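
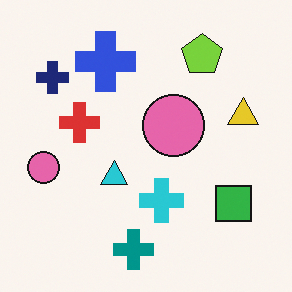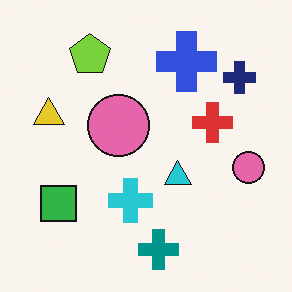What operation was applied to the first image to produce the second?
The second image is the first flipped horizontally (left ↔ right).

The yellow triangle is in the right of the first image and the left of the second — shapes on opposite sides of the vertical midline have swapped in a mirror flip.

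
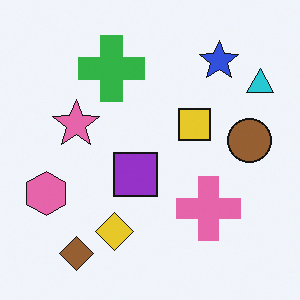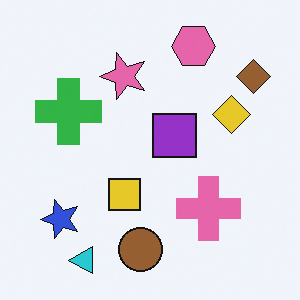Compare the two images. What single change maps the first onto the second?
It was transposed (reflected across the top-left ↔ bottom-right diagonal).

Shapes have swapped their row and column positions — what was in the top-right is now in the bottom-left — a diagonal reflection.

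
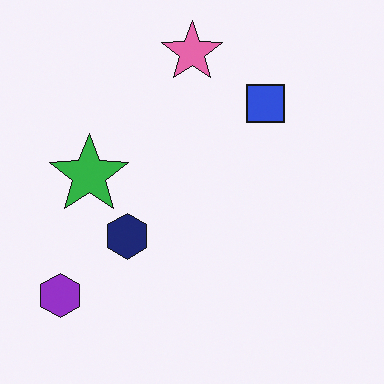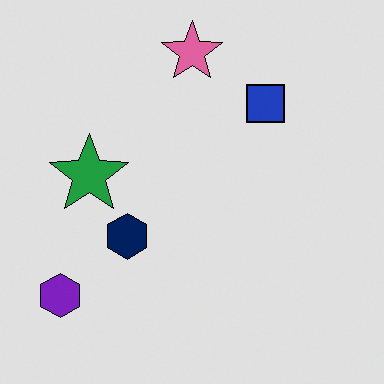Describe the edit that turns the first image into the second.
This is the original image moderately posterized.

Each flat color has snapped to a coarser quantized level — most visibly, the near-white background has dropped to a flat grey.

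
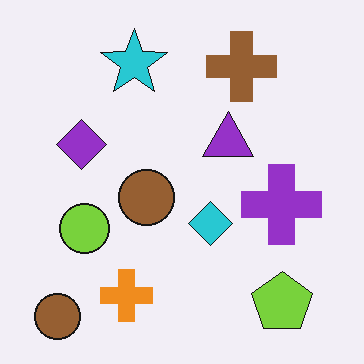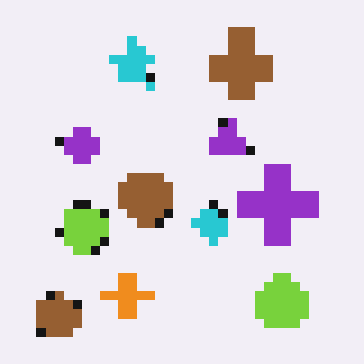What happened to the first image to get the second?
The image was coarsely pixelated.

Shapes are reduced to large square blocks; fine edges and outlines are lost — a downscale-then-upscale (mosaic) effect.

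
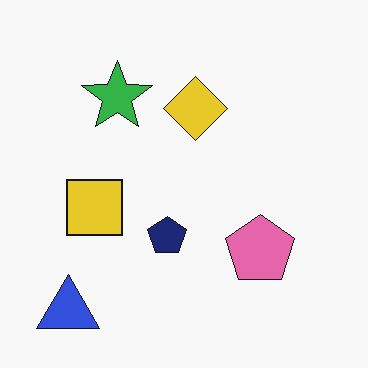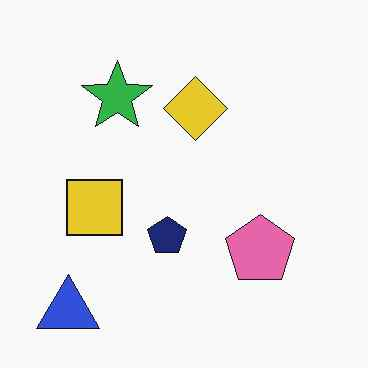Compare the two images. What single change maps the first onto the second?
It was given moderate JPEG compression.

Blocky 8×8 compression artifacts appear around shape edges and the flat background shows ringing — characteristic JPEG degradation.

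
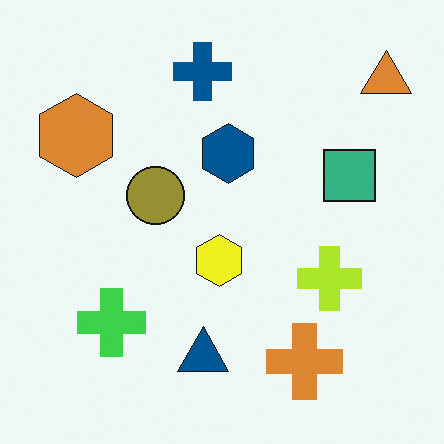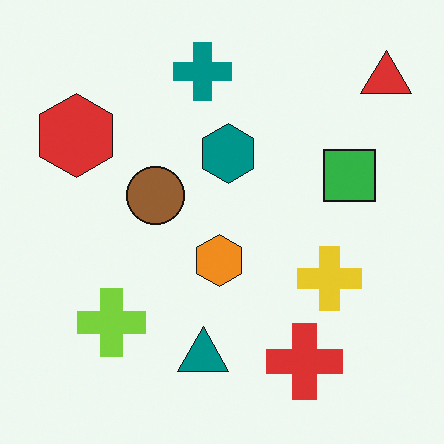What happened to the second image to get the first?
Hue-shifted by a small amount.

Every shape's color has rotated by the same amount around the hue wheel — a uniform hue shift.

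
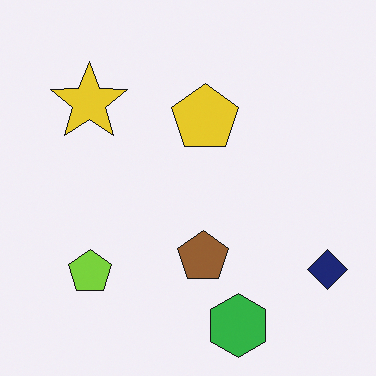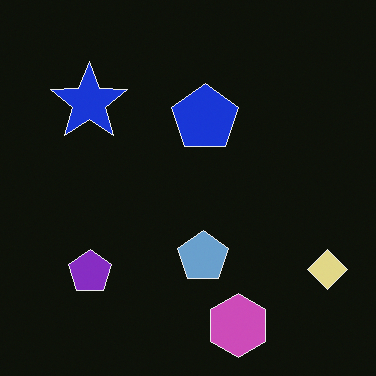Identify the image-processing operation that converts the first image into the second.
The transformation is: color-inverted (negative).

The light background has become dark and every shape's color is its complement — a photographic negative.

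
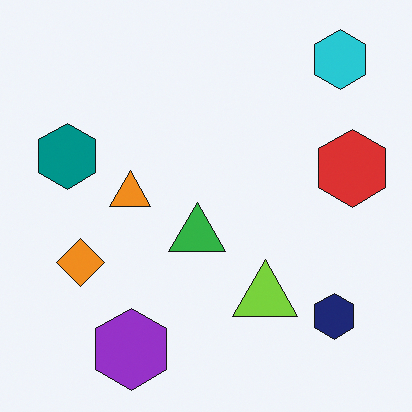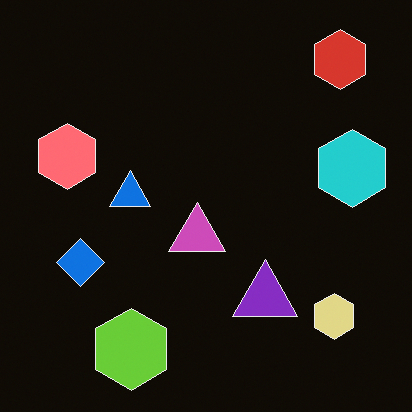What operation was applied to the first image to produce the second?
The transformation is: color-inverted (negative).

The light background has become dark and every shape's color is its complement — a photographic negative.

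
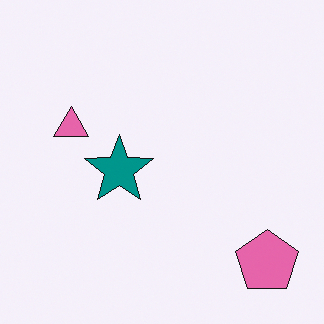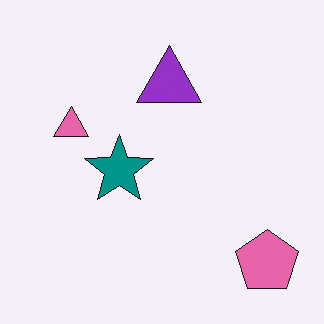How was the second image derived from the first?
The transformation is: overlaid with an additional purple triangle.

A purple triangle appears in the second image that is absent from the first.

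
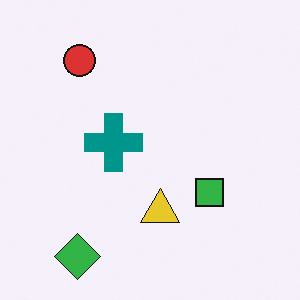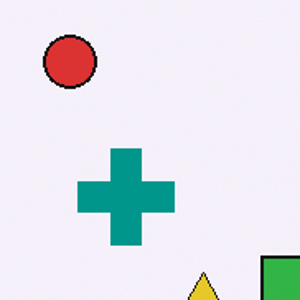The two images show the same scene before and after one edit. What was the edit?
It was cropped to a noticeably smaller region and rescaled.

The visible shapes are larger and the field of view is narrower; shapes near the original edges may be partly or wholly outside the frame — a crop-and-rescale.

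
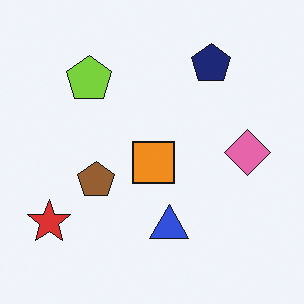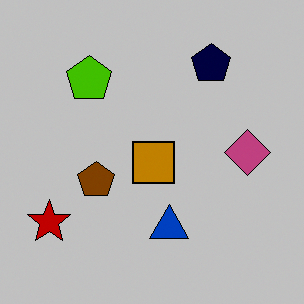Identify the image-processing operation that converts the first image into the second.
This is the original image heavily posterized to just a handful of flat colors.

Each flat color has snapped to a coarser quantized level — most visibly, the near-white background has dropped to a flat grey.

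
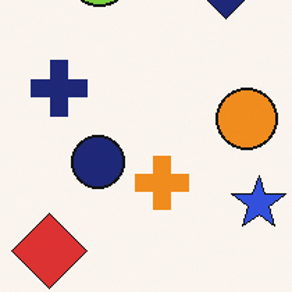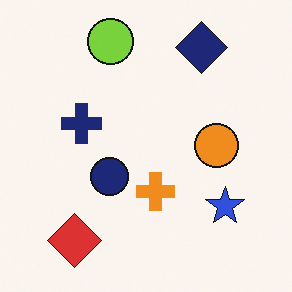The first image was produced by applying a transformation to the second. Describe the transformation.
The first image is the second cropped slightly and scaled back up.

The visible shapes are larger and the field of view is narrower; shapes near the original edges may be partly or wholly outside the frame — a crop-and-rescale.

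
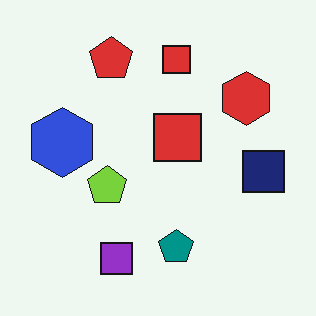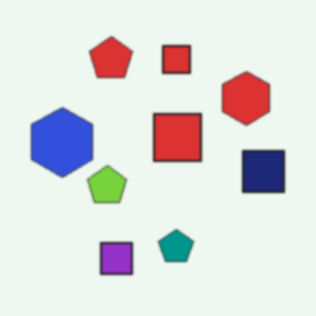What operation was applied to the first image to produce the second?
The second image is the first lightly blurred.

Shape edges and outlines are uniformly softened across the whole image.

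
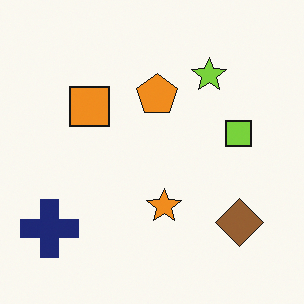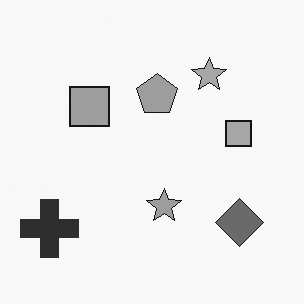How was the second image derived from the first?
This is the original image converted to grayscale.

All color is removed — every shape is now a shade of grey.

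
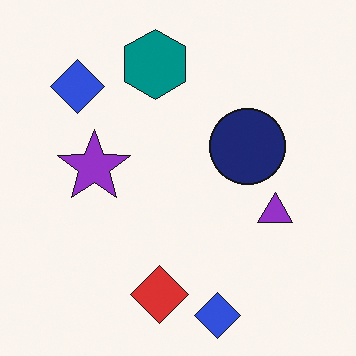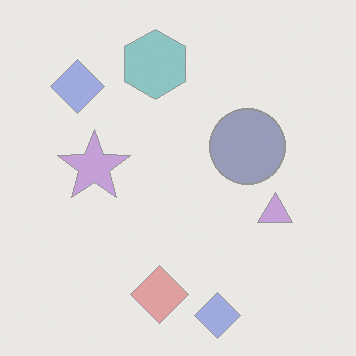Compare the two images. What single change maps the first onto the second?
The image was washed out (contrast reduced).

Tones are pushed toward mid-grey across the whole image — a global contrast change.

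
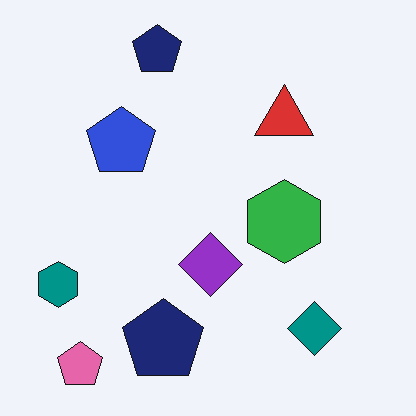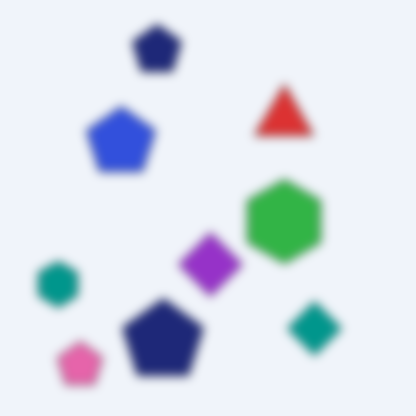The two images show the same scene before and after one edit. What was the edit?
The transformation is: heavily blurred.

Shape edges and outlines are uniformly softened across the whole image.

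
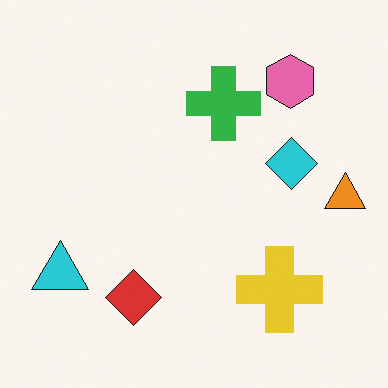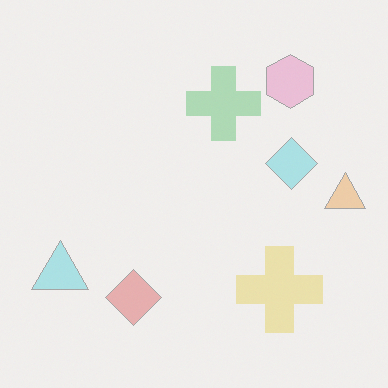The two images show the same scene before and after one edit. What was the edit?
The second image is the first given much lower contrast.

Tones are pushed toward mid-grey across the whole image — a global contrast change.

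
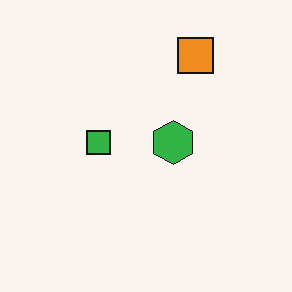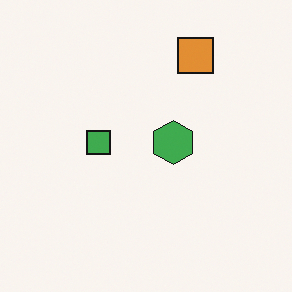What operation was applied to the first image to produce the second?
Slightly desaturated.

All colors are more muted and greyish — a global saturation change.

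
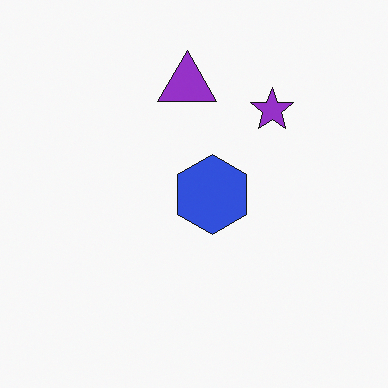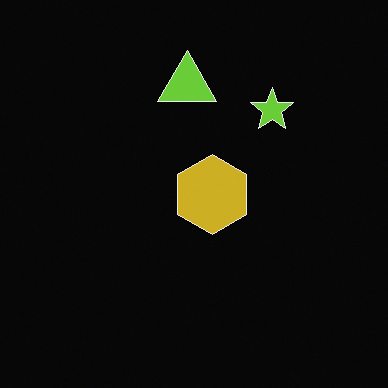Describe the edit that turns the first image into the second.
Color-inverted (negative).

The light background has become dark and every shape's color is its complement — a photographic negative.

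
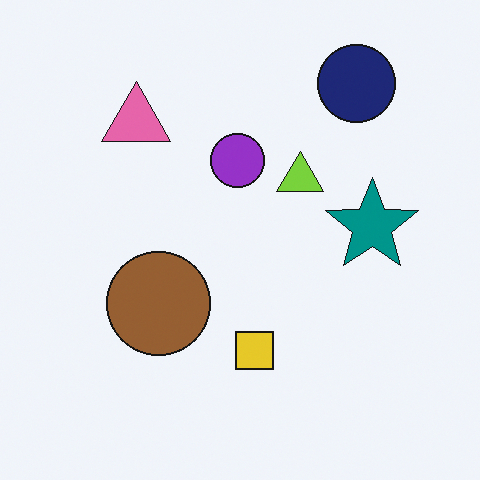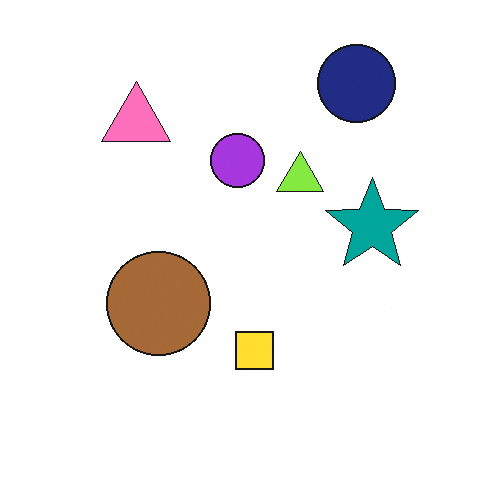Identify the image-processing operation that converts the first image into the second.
The second image is the first slightly brightened.

Every pixel — background and shapes alike — is uniformly brightened.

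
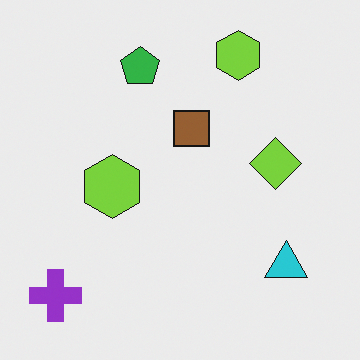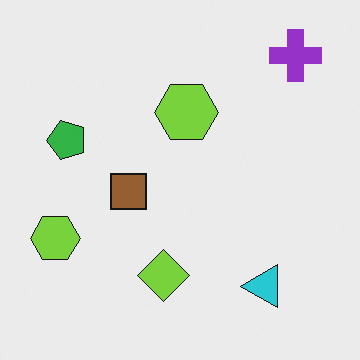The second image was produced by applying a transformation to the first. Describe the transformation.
The image was transposed (reflected across the top-left ↔ bottom-right diagonal).

Shapes have swapped their row and column positions — what was in the top-right is now in the bottom-left — a diagonal reflection.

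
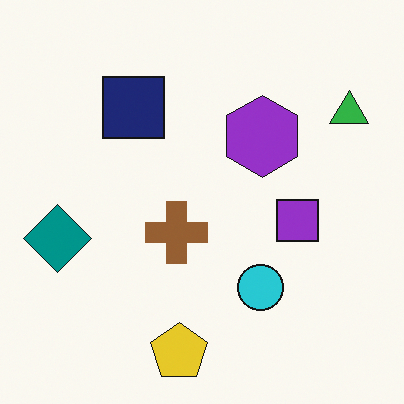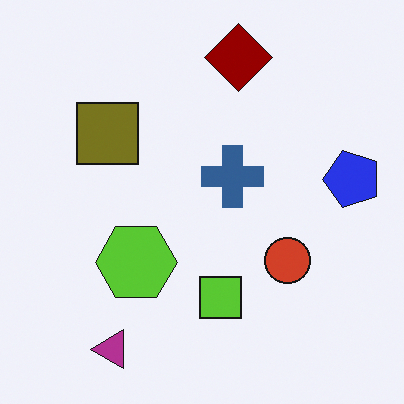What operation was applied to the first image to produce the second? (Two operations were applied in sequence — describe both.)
This is the original image transposed (reflected across the top-left ↔ bottom-right diagonal), then hue-shifted by a large amount.

Shapes have swapped their row and column positions — what was in the top-right is now in the bottom-left — a diagonal reflection. Every shape's color has rotated by the same amount around the hue wheel — a uniform hue shift.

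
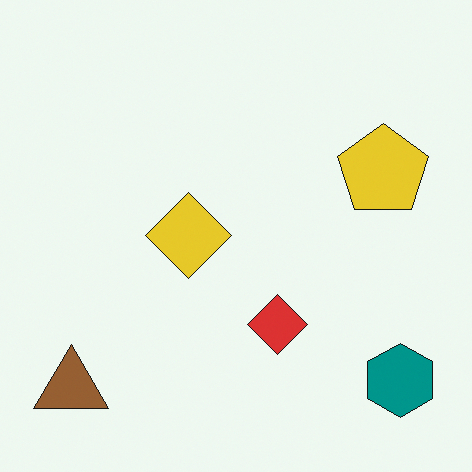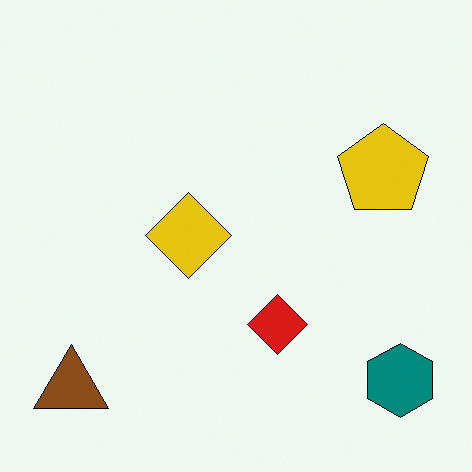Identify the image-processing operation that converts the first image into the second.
The second image is the first given slightly increased contrast.

Tones are pushed away from mid-grey across the whole image — a global contrast change.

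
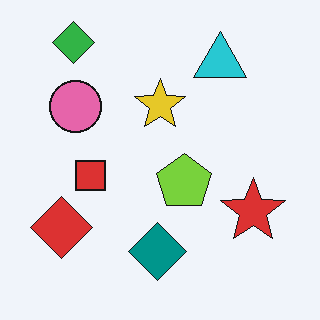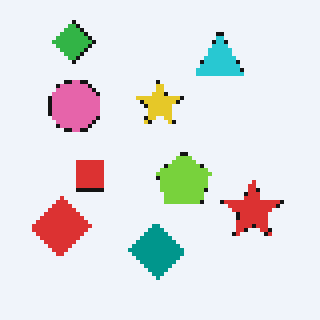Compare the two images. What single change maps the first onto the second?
The second image is the first lightly pixelated (a mild mosaic effect).

Shapes are reduced to large square blocks; fine edges and outlines are lost — a downscale-then-upscale (mosaic) effect.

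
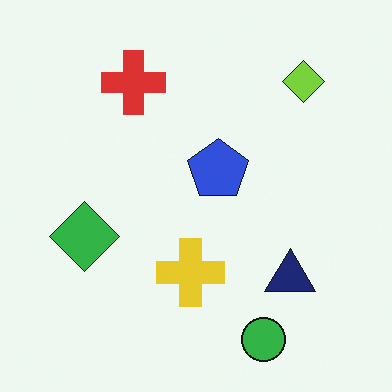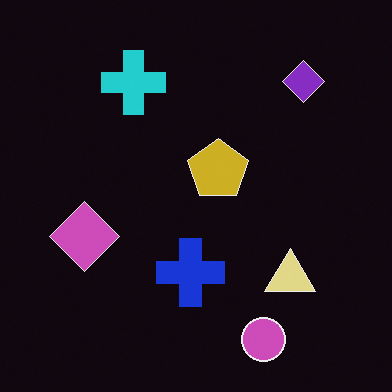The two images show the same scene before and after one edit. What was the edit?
It was color-inverted (negative).

The light background has become dark and every shape's color is its complement — a photographic negative.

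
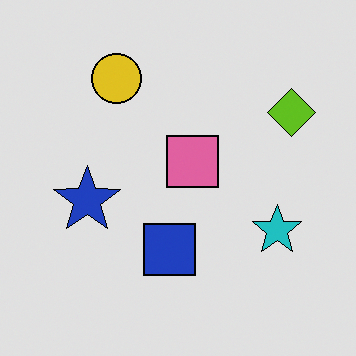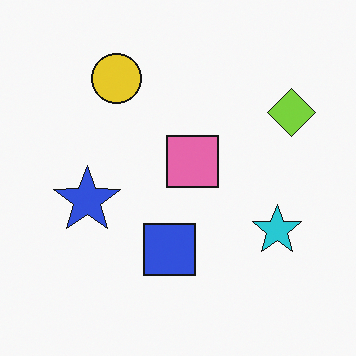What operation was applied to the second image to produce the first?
Moderately posterized.

Each flat color has snapped to a coarser quantized level — most visibly, the near-white background has dropped to a flat grey.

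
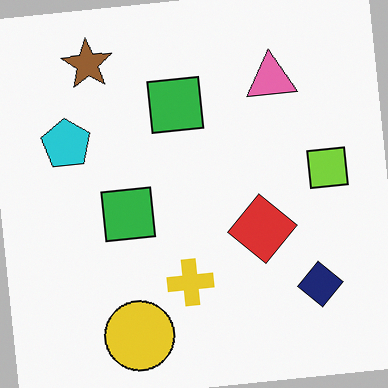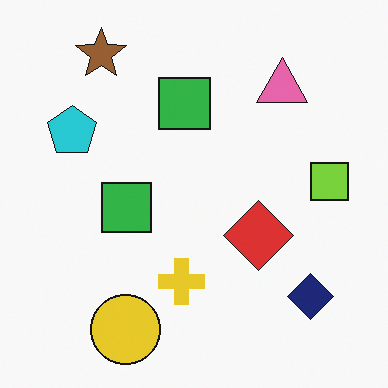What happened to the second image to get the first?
Rotated counter-clockwise by a slight angle.

Every shape is tilted by the same angle and the image corners show triangular fill wedges — a whole-image rotation by a non-right angle.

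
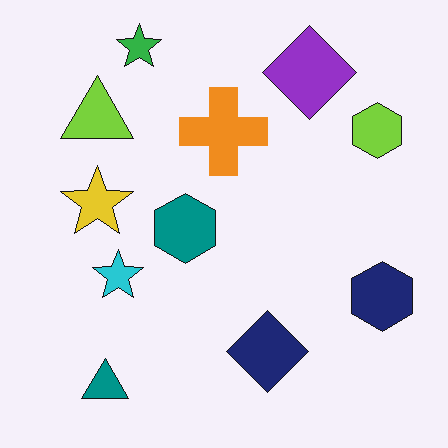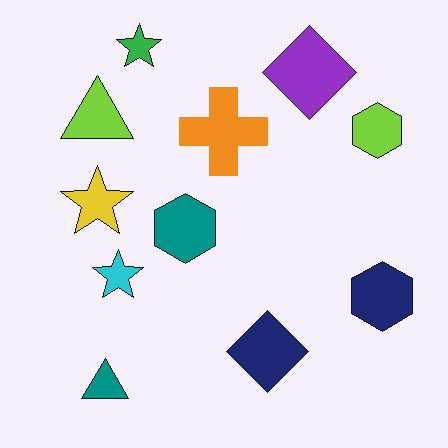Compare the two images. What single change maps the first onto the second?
This is the original image given moderate JPEG compression.

Blocky 8×8 compression artifacts appear around shape edges and the flat background shows ringing — characteristic JPEG degradation.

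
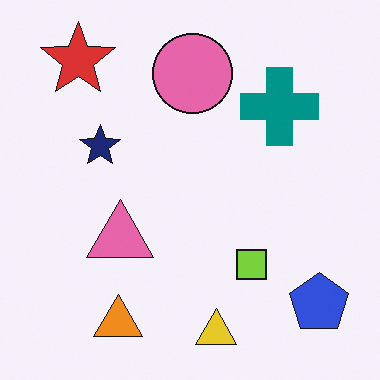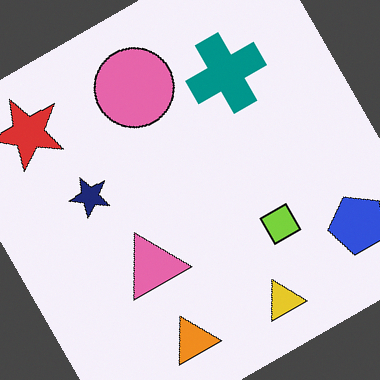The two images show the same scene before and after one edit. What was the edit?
This is the original image rotated counter-clockwise by a clearly visible amount.

Every shape is tilted by the same angle and the image corners show triangular fill wedges — a whole-image rotation by a non-right angle.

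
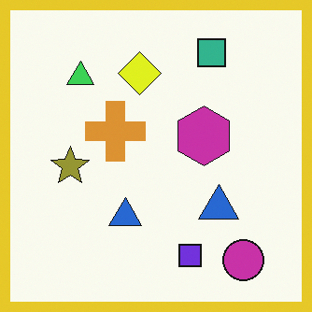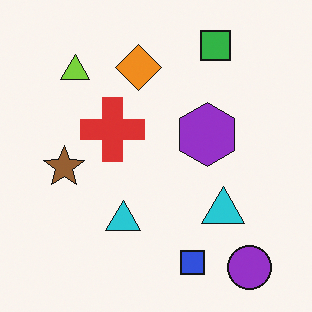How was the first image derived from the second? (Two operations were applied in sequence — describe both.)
The first image is the second hue-shifted by a small amount, then framed with a yellow border.

Every shape's color has rotated by the same amount around the hue wheel — a uniform hue shift. A solid yellow frame runs around the edge of the first image, with the content slightly shrunk inside it.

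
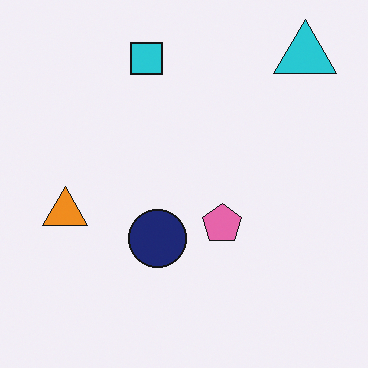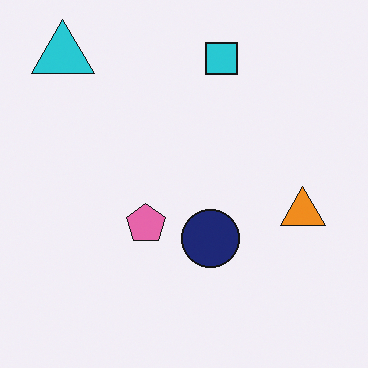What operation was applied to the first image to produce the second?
The transformation is: flipped horizontally (left ↔ right).

The cyan triangle is in the top-right of the first image and the top-left of the second — shapes on opposite sides of the vertical midline have swapped in a mirror flip.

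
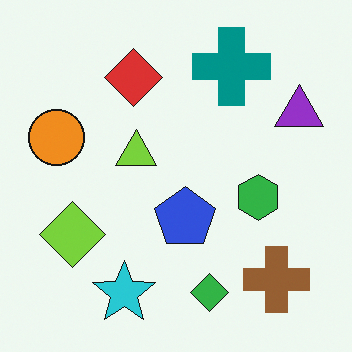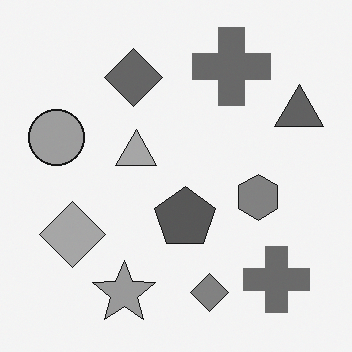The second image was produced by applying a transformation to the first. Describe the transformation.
It was converted to grayscale.

All color is removed — every shape is now a shade of grey.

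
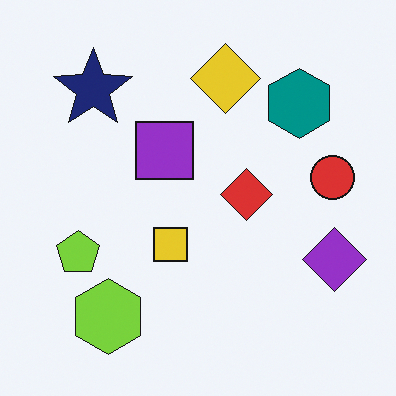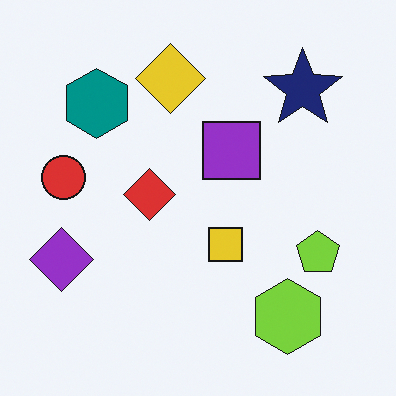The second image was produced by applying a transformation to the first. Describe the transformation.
This is the original image flipped horizontally (left ↔ right).

The purple diamond is in the right of the first image and the left of the second — shapes on opposite sides of the vertical midline have swapped in a mirror flip.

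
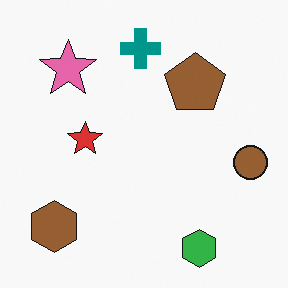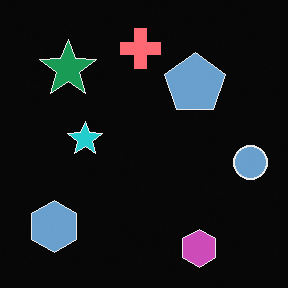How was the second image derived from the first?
It was color-inverted (negative).

The light background has become dark and every shape's color is its complement — a photographic negative.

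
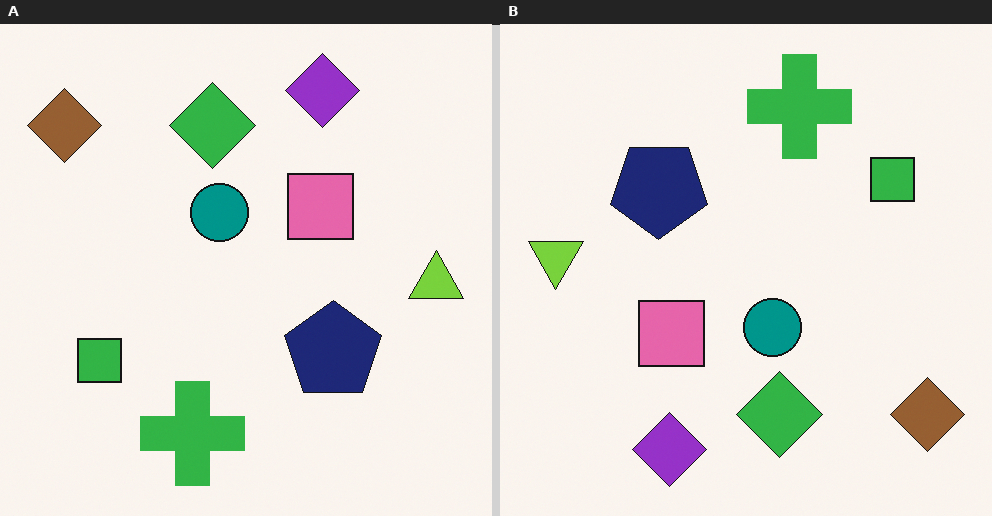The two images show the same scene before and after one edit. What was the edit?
Rotated 180°.

The brown diamond sits in the top-left of the left (A) image and the bottom-right of the right (B) — consistent with a whole-image 180° rotation.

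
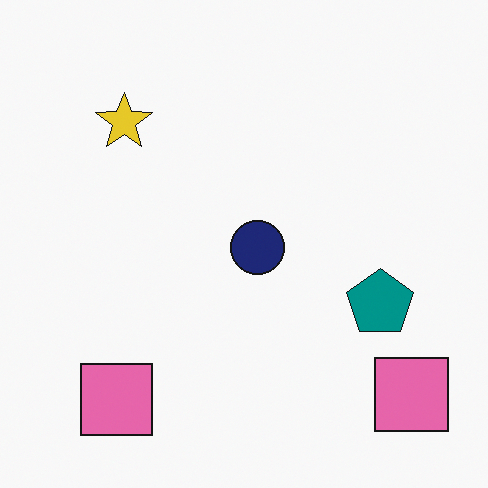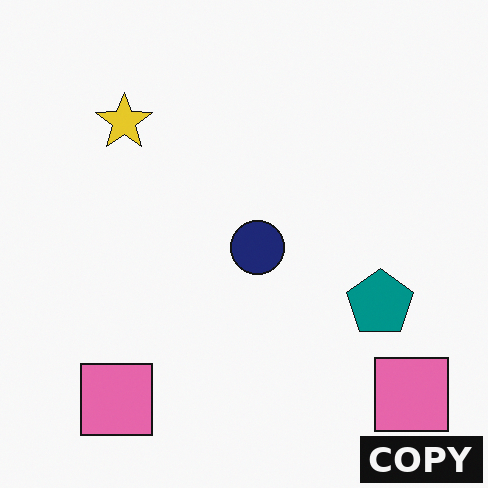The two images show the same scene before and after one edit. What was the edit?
The second image is the first watermarked with the text "COPY" in the lower-right corner.

A dark label reading "COPY" appears in the lower-right corner.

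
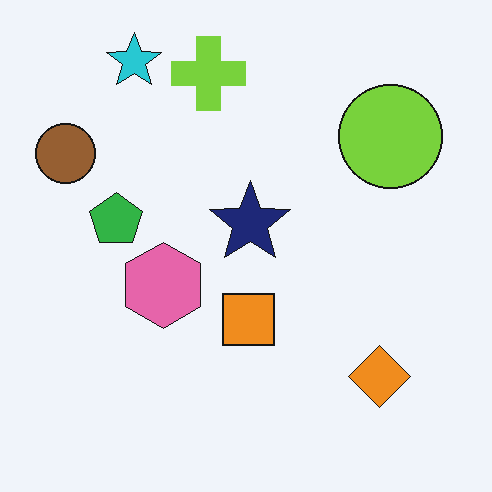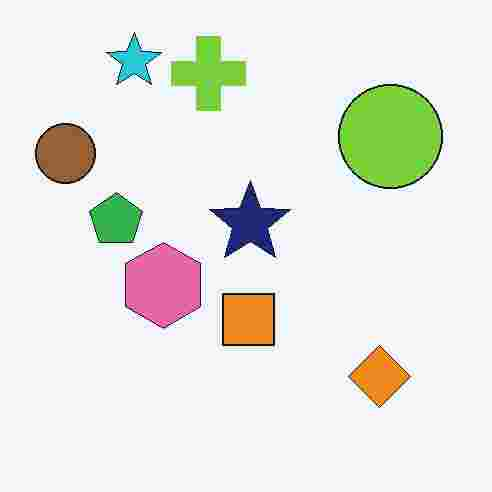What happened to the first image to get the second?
Heavily JPEG-compressed with obvious blocking artifacts.

Blocky 8×8 compression artifacts appear around shape edges and the flat background shows ringing — characteristic JPEG degradation.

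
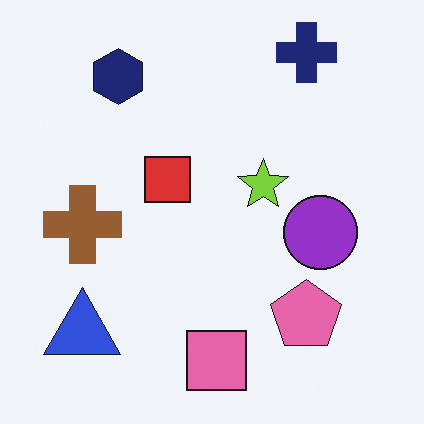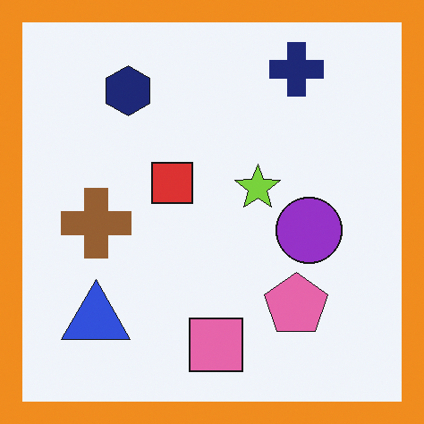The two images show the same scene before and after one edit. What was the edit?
The transformation is: framed with a orange border.

A solid orange frame runs around the edge of the second image, with the content slightly shrunk inside it.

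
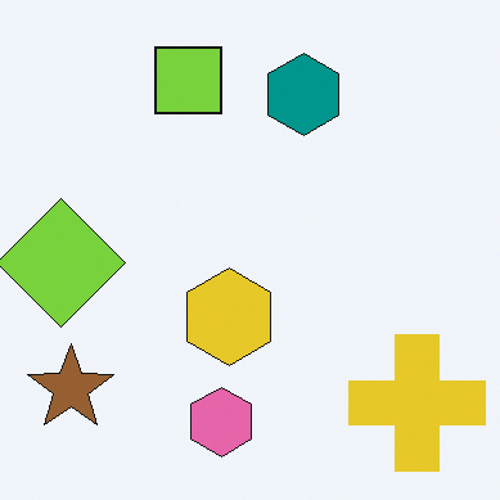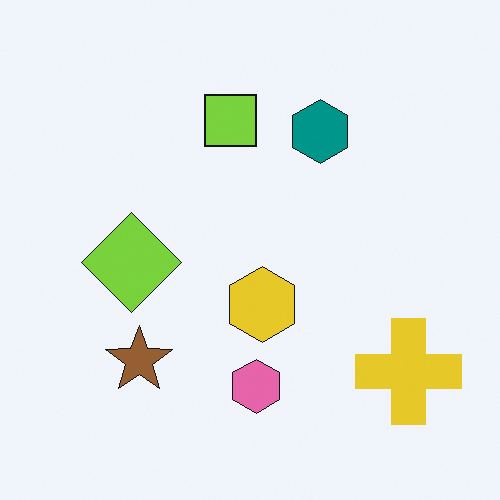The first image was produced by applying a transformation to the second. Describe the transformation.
Cropped slightly and scaled back up.

The visible shapes are larger and the field of view is narrower; shapes near the original edges may be partly or wholly outside the frame — a crop-and-rescale.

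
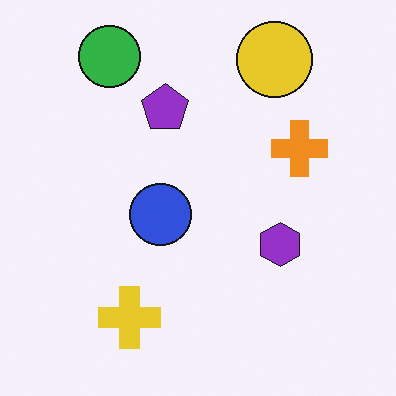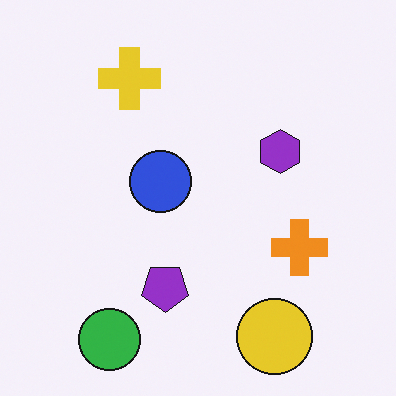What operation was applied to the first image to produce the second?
Flipped vertically (top ↔ bottom).

The green circle is in the top-left of the first image and the bottom-left of the second — shapes on opposite sides of the horizontal midline have swapped in a mirror flip.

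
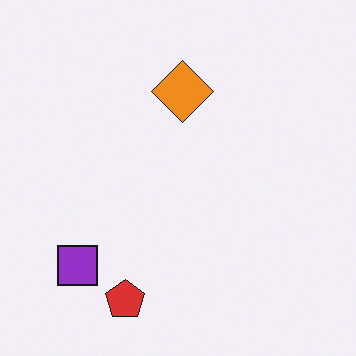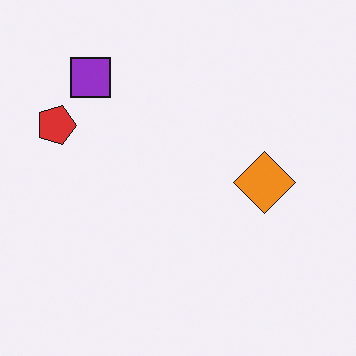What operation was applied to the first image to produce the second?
This is the original image rotated 90° clockwise.

The purple square sits in the bottom-left of the first image and the top-left of the second — consistent with a whole-image 90° clockwise rotation.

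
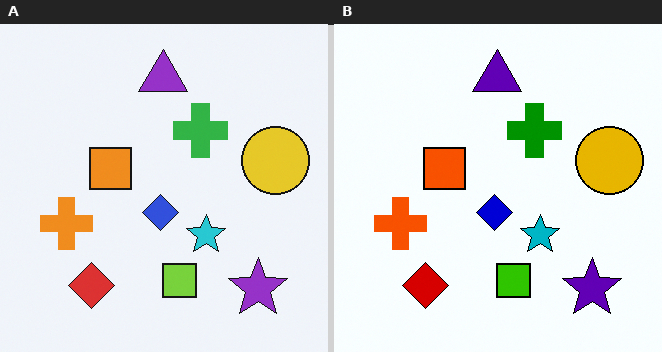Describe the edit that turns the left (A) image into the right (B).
It was boosted in contrast.

Tones are pushed away from mid-grey across the whole image — a global contrast change.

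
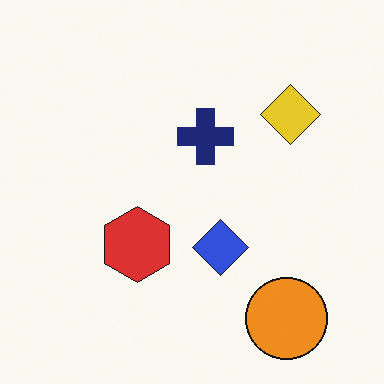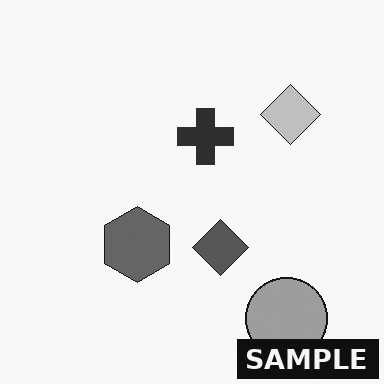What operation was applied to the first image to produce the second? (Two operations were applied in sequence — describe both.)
This is the original image converted to grayscale, then watermarked with the text "SAMPLE" in the lower-right corner.

All color is removed — every shape is now a shade of grey. A dark label reading "SAMPLE" appears in the lower-right corner.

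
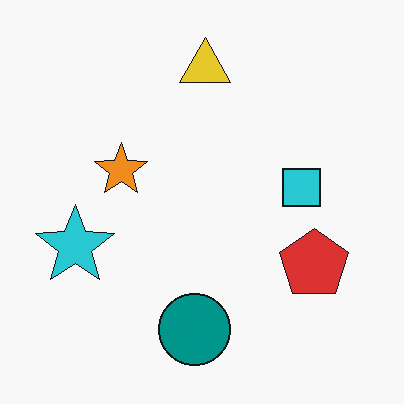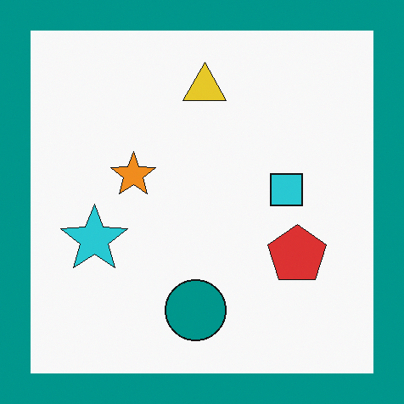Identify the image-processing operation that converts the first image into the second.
The transformation is: framed with a teal border.

A solid teal frame runs around the edge of the second image, with the content slightly shrunk inside it.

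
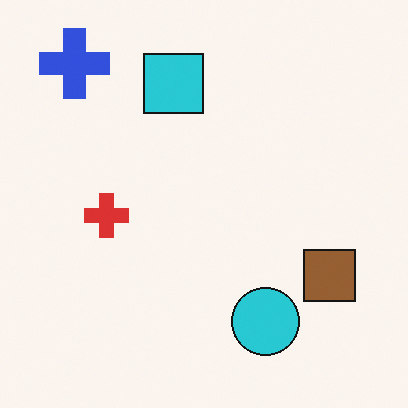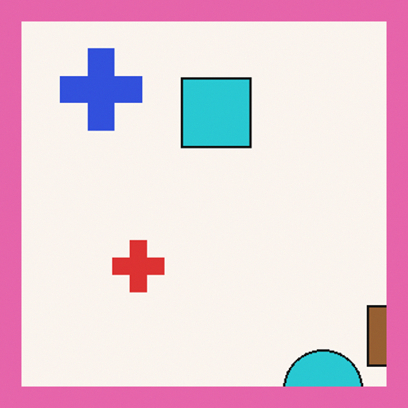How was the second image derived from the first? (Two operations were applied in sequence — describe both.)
The transformation is: cropped slightly and scaled back up, then framed with a pink border.

The visible shapes are larger and the field of view is narrower; shapes near the original edges may be partly or wholly outside the frame — a crop-and-rescale. A solid pink frame runs around the edge of the second image, with the content slightly shrunk inside it.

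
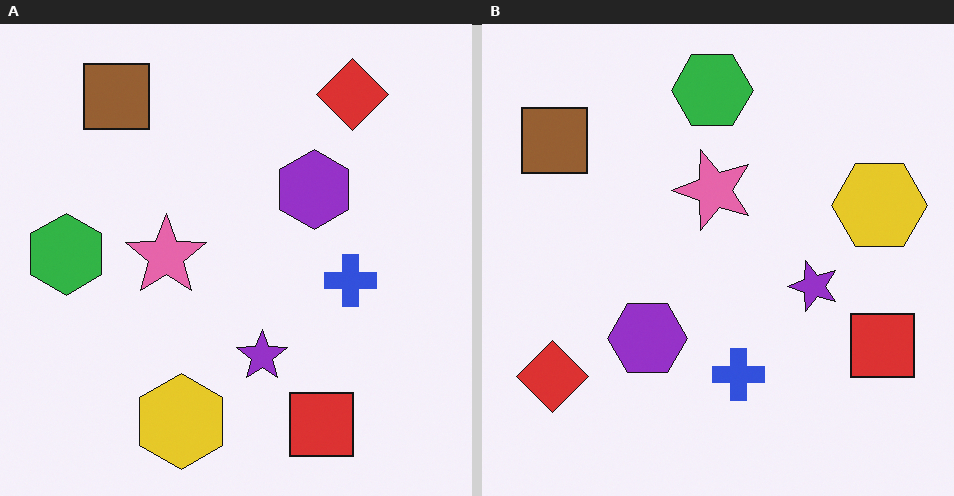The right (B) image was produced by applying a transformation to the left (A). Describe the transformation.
It was transposed (reflected across the top-left ↔ bottom-right diagonal).

Shapes have swapped their row and column positions — what was in the top-right is now in the bottom-left — a diagonal reflection.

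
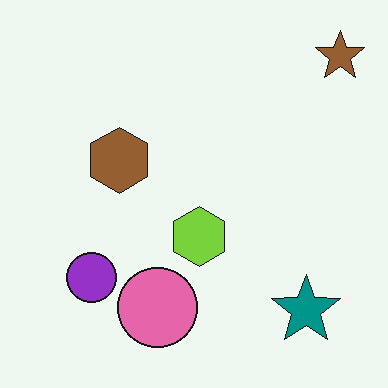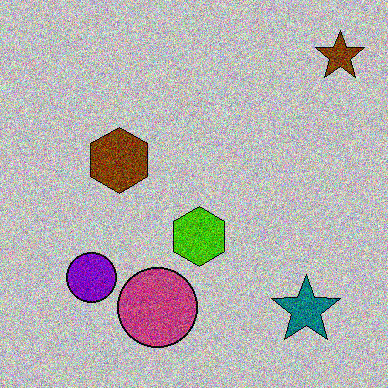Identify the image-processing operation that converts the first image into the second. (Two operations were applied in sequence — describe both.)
It was aggressively posterized, then degraded with heavy additive noise.

Each flat color has snapped to a coarser quantized level — most visibly, the near-white background has dropped to a flat grey. Random speckle covers the whole image, including the flat background.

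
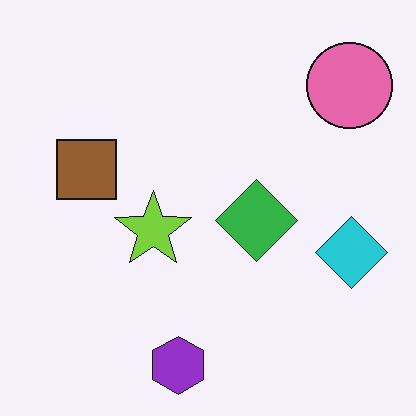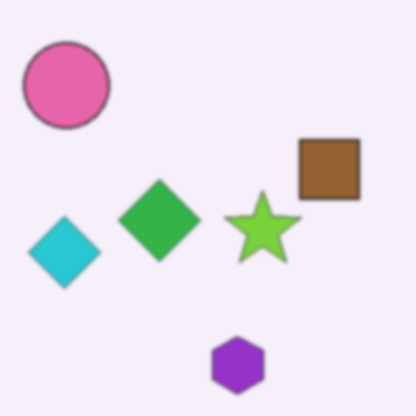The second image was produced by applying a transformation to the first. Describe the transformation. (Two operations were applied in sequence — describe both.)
Given a subtle gaussian blur, then flipped horizontally (left ↔ right).

Shape edges and outlines are uniformly softened across the whole image. The cyan diamond is in the right of the first image and the left of the second — shapes on opposite sides of the vertical midline have swapped in a mirror flip.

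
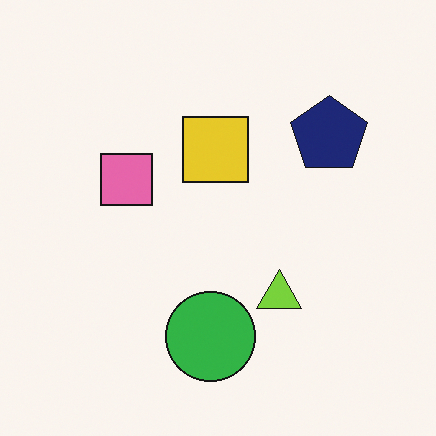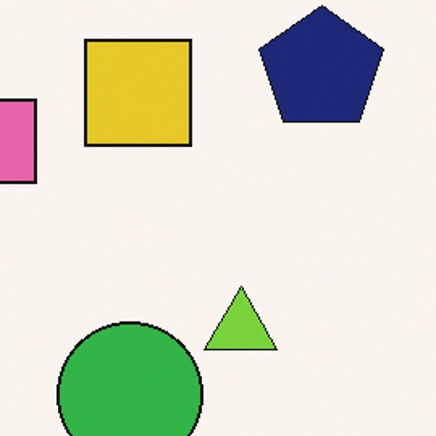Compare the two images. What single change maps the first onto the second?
The transformation is: cropped to a modestly smaller region and rescaled.

The visible shapes are larger and the field of view is narrower; shapes near the original edges may be partly or wholly outside the frame — a crop-and-rescale.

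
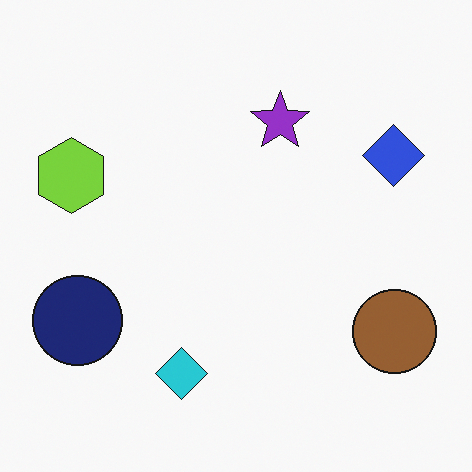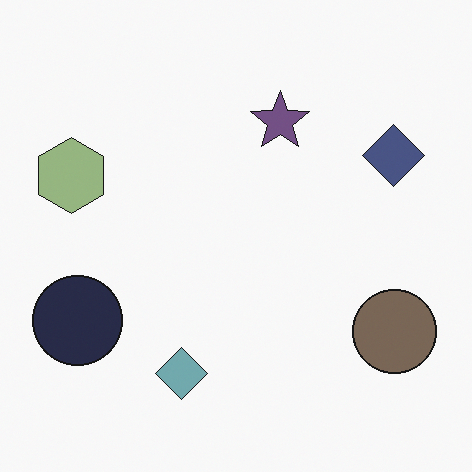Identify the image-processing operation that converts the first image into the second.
Made much more muted (saturation change).

All colors are more muted and greyish — a global saturation change.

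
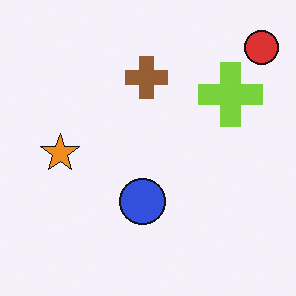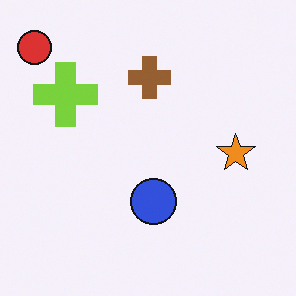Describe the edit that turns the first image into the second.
The image was flipped horizontally (left ↔ right).

The red circle is in the top-right of the first image and the top-left of the second — shapes on opposite sides of the vertical midline have swapped in a mirror flip.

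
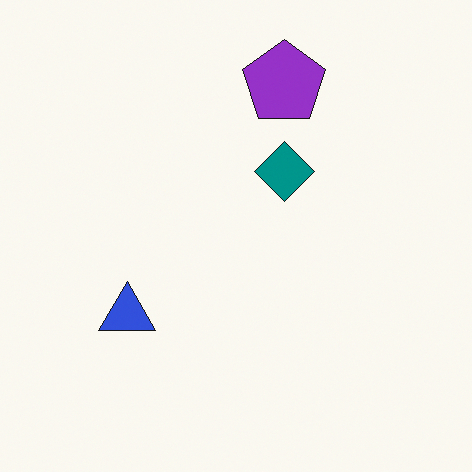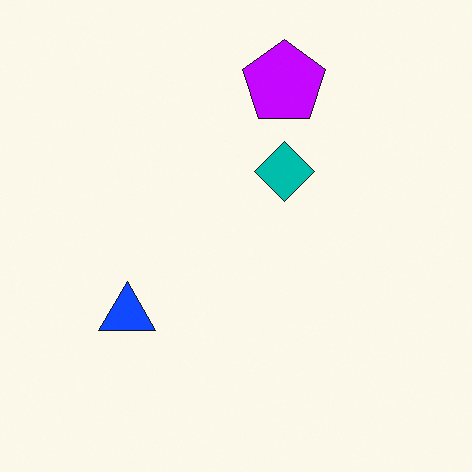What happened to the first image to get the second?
It was made much more vivid (saturation change).

All colors are more vivid — a global saturation change.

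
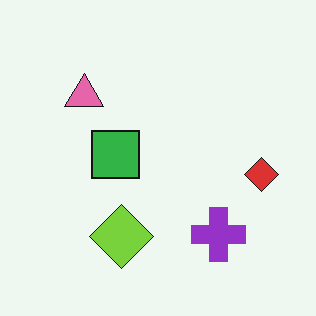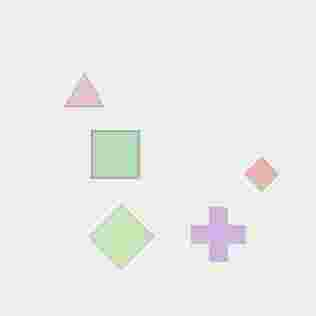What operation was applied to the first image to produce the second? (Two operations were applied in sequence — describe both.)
The transformation is: given much lower contrast, then heavily JPEG-compressed with obvious blocking artifacts.

Tones are pushed toward mid-grey across the whole image — a global contrast change. Blocky 8×8 compression artifacts appear around shape edges and the flat background shows ringing — characteristic JPEG degradation.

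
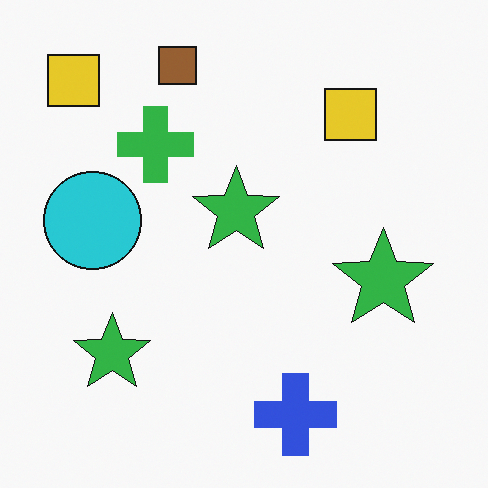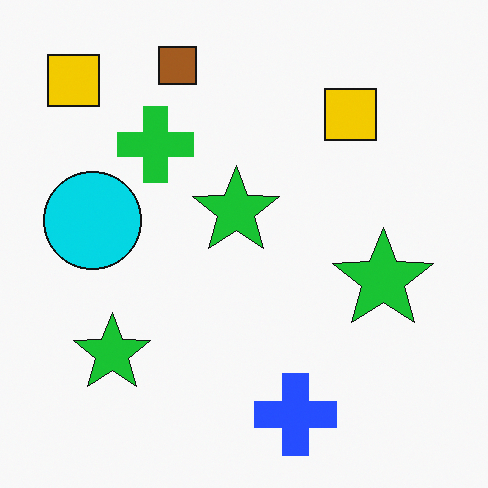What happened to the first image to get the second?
Slightly oversaturated.

All colors are more vivid — a global saturation change.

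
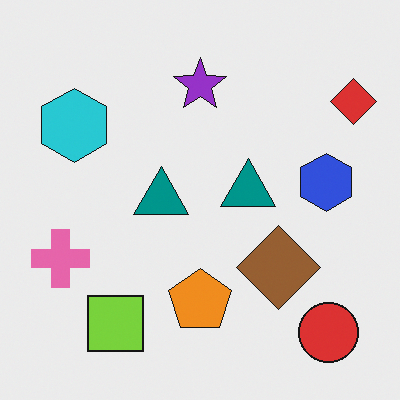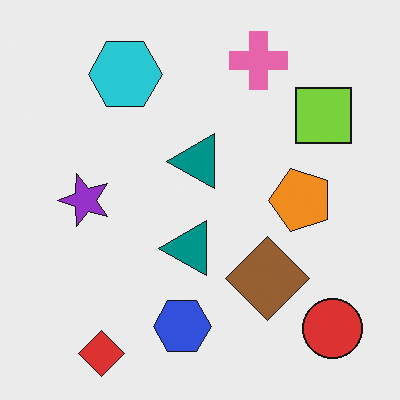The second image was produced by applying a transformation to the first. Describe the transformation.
The transformation is: transposed (reflected across the top-left ↔ bottom-right diagonal).

Shapes have swapped their row and column positions — what was in the top-right is now in the bottom-left — a diagonal reflection.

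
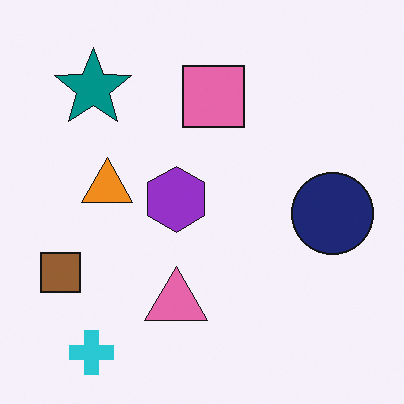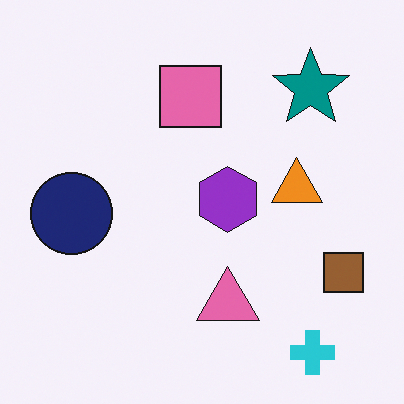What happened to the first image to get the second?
Flipped horizontally (left ↔ right).

The brown square is in the bottom-left of the first image and the bottom-right of the second — shapes on opposite sides of the vertical midline have swapped in a mirror flip.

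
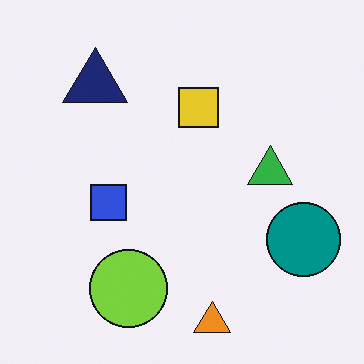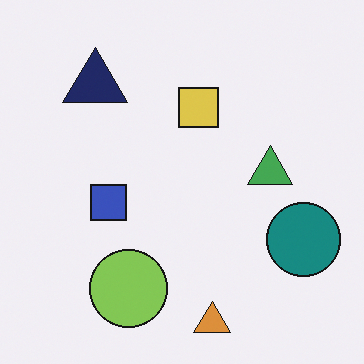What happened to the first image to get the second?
This is the original image slightly desaturated.

All colors are more muted and greyish — a global saturation change.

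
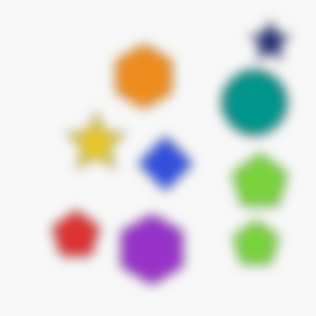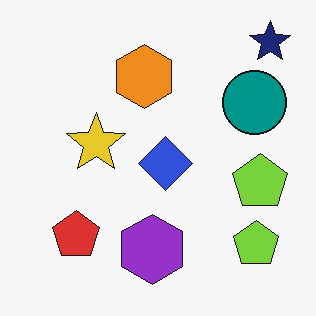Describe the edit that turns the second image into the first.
Strongly gaussian-blurred.

Shape edges and outlines are uniformly softened across the whole image.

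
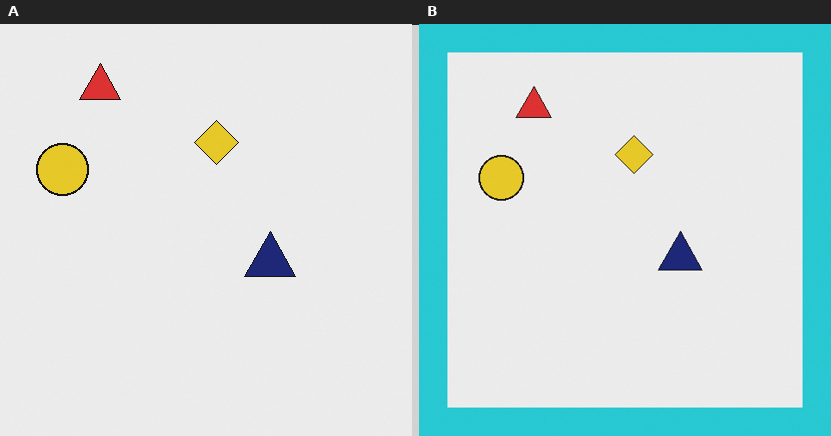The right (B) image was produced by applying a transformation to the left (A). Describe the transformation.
Framed with a cyan border.

A solid cyan frame runs around the edge of the right (B) image, with the content slightly shrunk inside it.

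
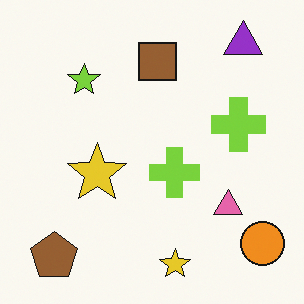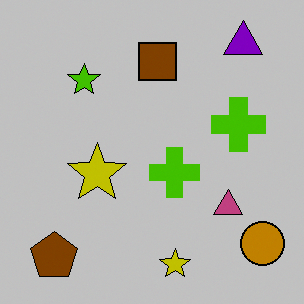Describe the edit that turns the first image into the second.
The transformation is: aggressively posterized.

Each flat color has snapped to a coarser quantized level — most visibly, the near-white background has dropped to a flat grey.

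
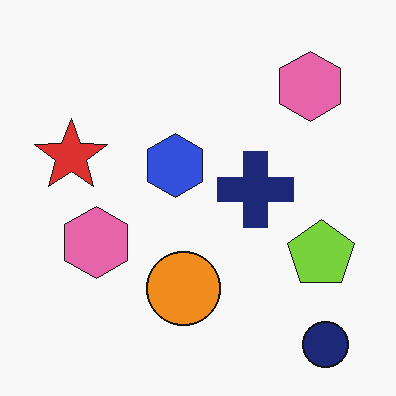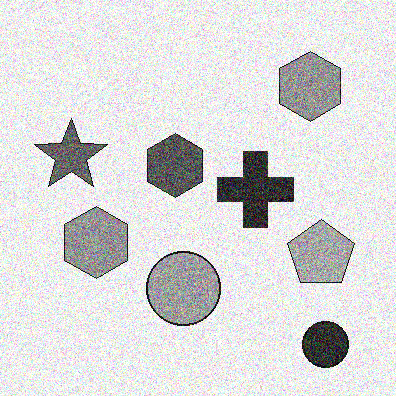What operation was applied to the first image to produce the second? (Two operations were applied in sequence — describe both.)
The second image is the first converted to grayscale, then degraded with heavy additive noise.

All color is removed — every shape is now a shade of grey. Random speckle covers the whole image, including the flat background.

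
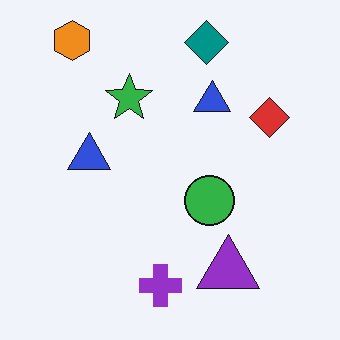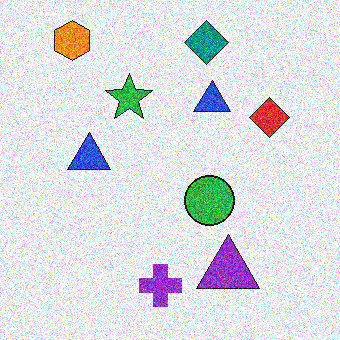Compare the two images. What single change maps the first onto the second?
The image was degraded with strong gaussian noise.

Random speckle covers the whole image, including the flat background.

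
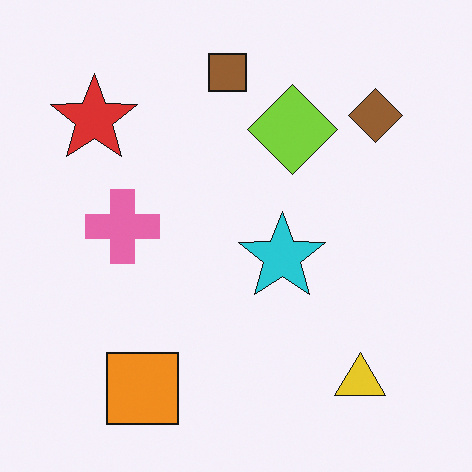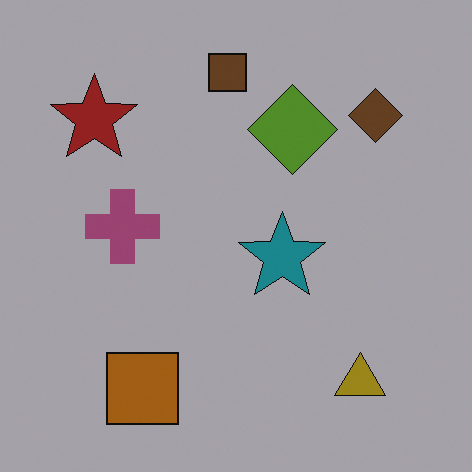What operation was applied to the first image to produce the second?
It was noticeably darkened.

Every pixel — background and shapes alike — is uniformly darkened.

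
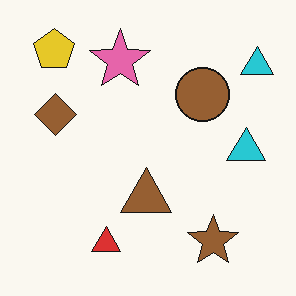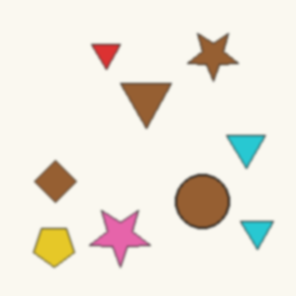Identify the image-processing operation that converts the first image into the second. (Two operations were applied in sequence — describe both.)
It was flipped vertically (top ↔ bottom), then lightly blurred.

The yellow pentagon is in the top-left of the first image and the bottom-left of the second — shapes on opposite sides of the horizontal midline have swapped in a mirror flip. Shape edges and outlines are uniformly softened across the whole image.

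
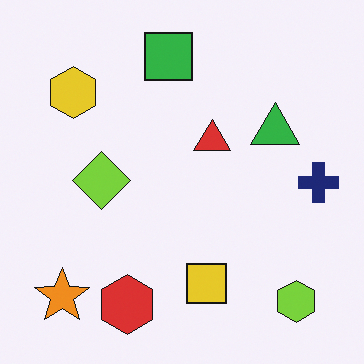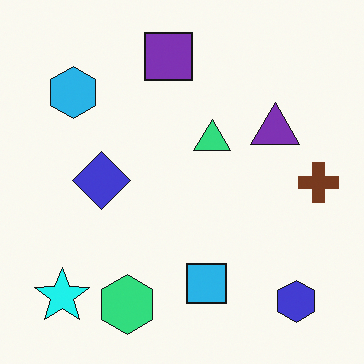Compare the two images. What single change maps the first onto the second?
The second image is the first hue-shifted noticeably.

Every shape's color has rotated by the same amount around the hue wheel — a uniform hue shift.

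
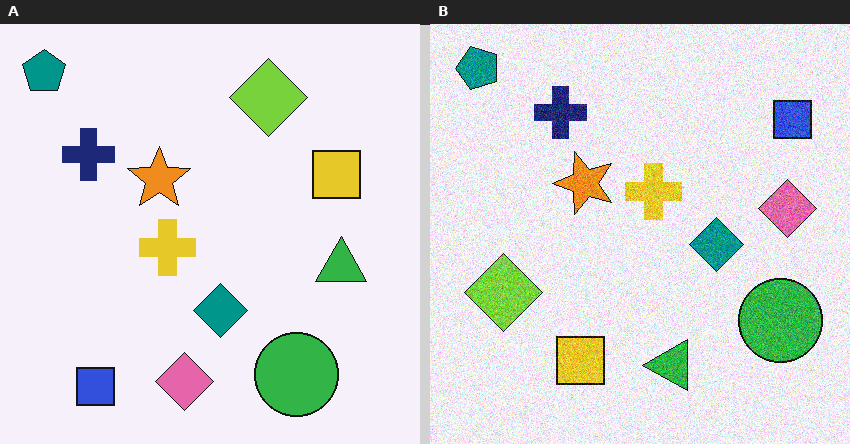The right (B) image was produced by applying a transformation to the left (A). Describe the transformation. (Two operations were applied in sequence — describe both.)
It was transposed (reflected across the top-left ↔ bottom-right diagonal), then degraded with moderate additive noise.

Shapes have swapped their row and column positions — what was in the top-right is now in the bottom-left — a diagonal reflection. Random speckle covers the whole image, including the flat background.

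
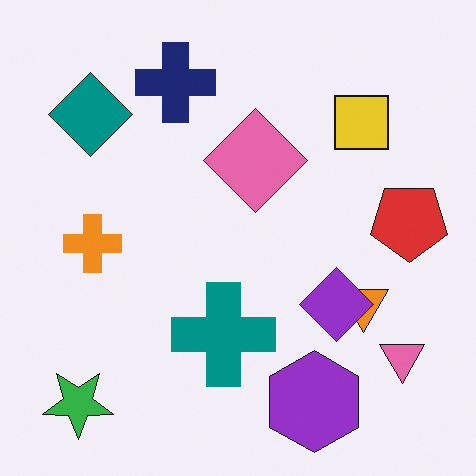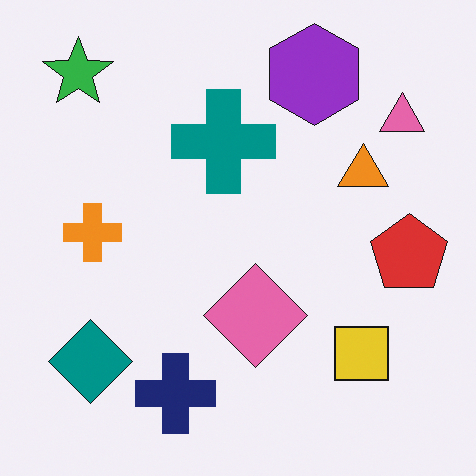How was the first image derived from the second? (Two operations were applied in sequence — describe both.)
The image was flipped vertically (top ↔ bottom), then overlaid with an additional purple diamond.

The green star is in the top-left of the second image and the bottom-left of the first — shapes on opposite sides of the horizontal midline have swapped in a mirror flip. A purple diamond appears in the first image that is absent from the second.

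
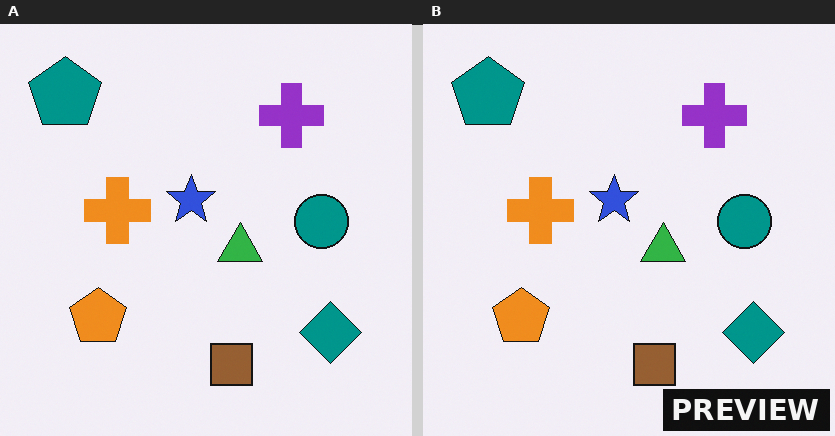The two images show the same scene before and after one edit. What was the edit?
The right (B) image is the left (A) watermarked with the text "PREVIEW" in the lower-right corner.

A dark label reading "PREVIEW" appears in the lower-right corner.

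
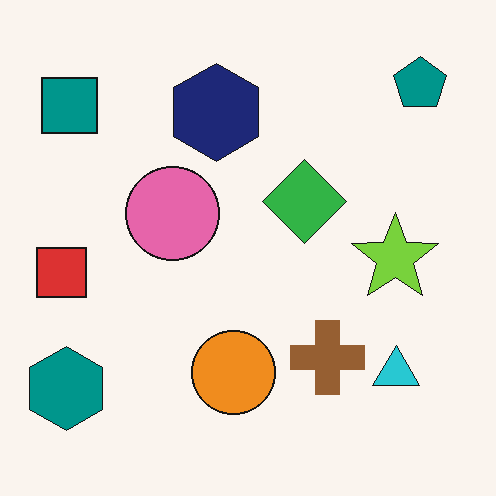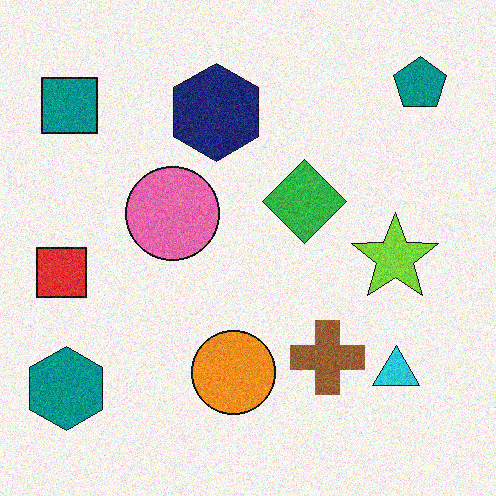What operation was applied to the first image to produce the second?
The second image is the first degraded with visible gaussian noise.

Random speckle covers the whole image, including the flat background.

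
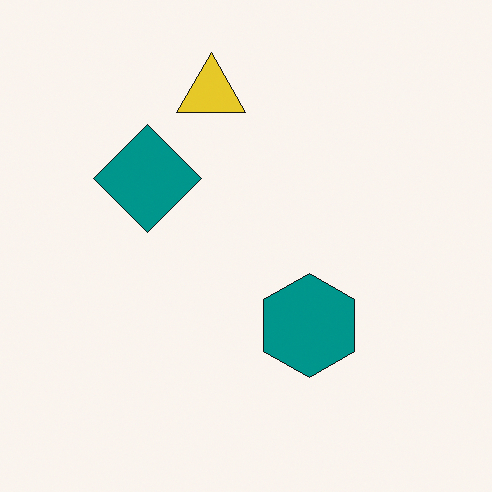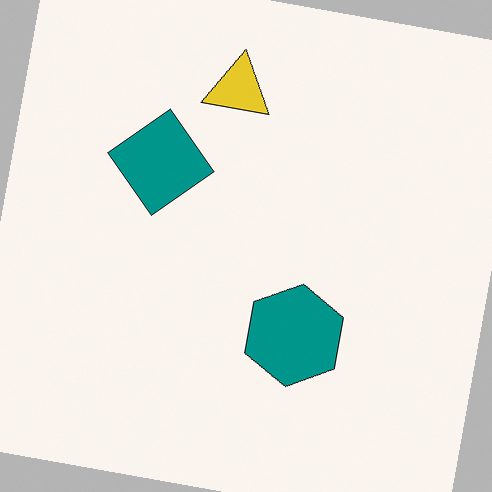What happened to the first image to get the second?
The second image is the first rotated clockwise by a small amount.

Every shape is tilted by the same angle and the image corners show triangular fill wedges — a whole-image rotation by a non-right angle.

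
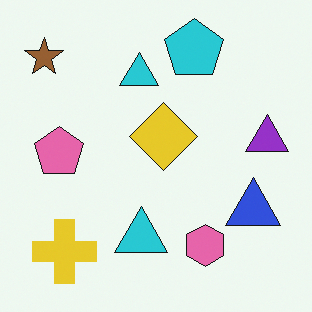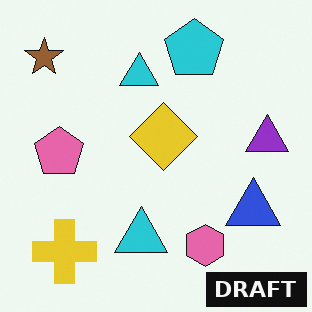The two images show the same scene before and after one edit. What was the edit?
It was watermarked with the text "DRAFT" in the lower-right corner.

A dark label reading "DRAFT" appears in the lower-right corner.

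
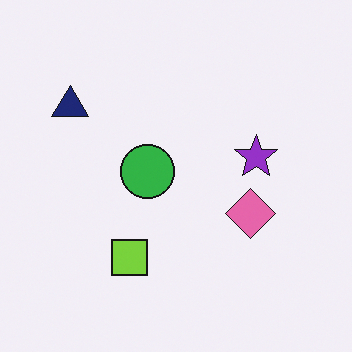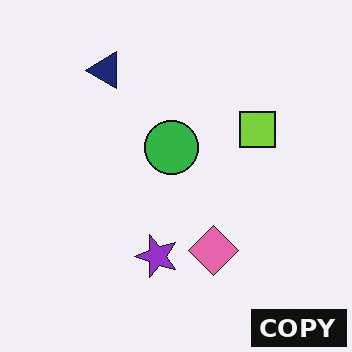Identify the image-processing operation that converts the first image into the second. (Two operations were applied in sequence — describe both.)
Transposed (reflected across the top-left ↔ bottom-right diagonal), then watermarked with the text "COPY" in the lower-right corner.

Shapes have swapped their row and column positions — what was in the top-right is now in the bottom-left — a diagonal reflection. A dark label reading "COPY" appears in the lower-right corner.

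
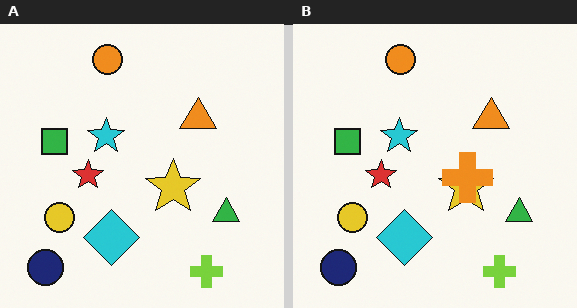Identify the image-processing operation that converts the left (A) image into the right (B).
Overlaid with an additional orange cross.

An orange cross appears in the right (B) image that is absent from the left (A).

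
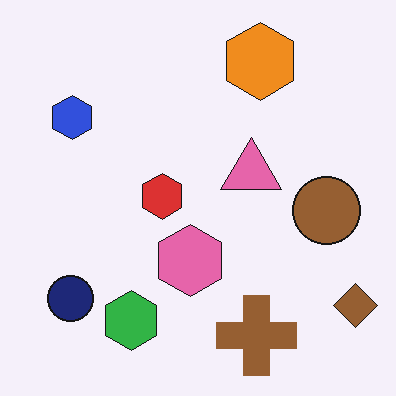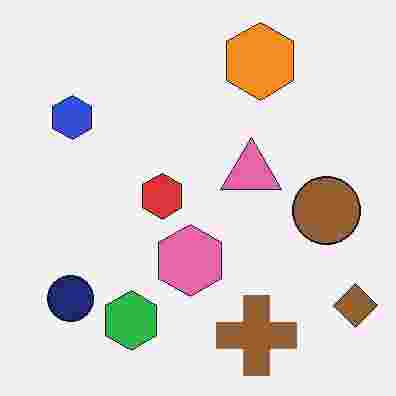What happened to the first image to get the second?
This is the original image degraded with heavy JPEG compression.

Blocky 8×8 compression artifacts appear around shape edges and the flat background shows ringing — characteristic JPEG degradation.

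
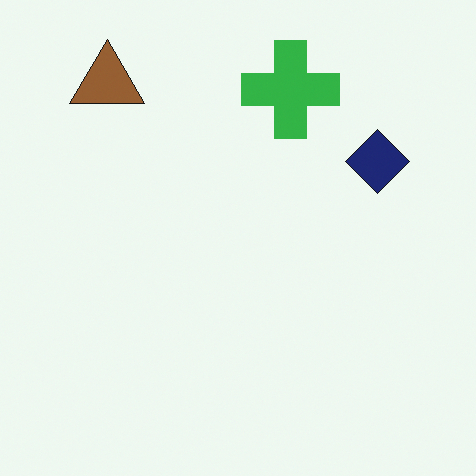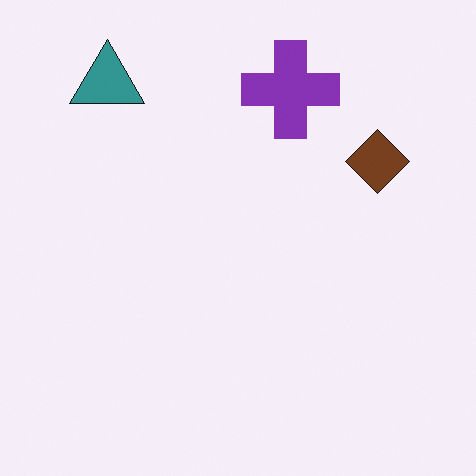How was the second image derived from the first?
It was hue-shifted noticeably.

Every shape's color has rotated by the same amount around the hue wheel — a uniform hue shift.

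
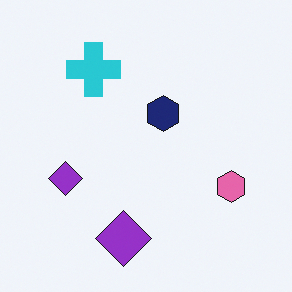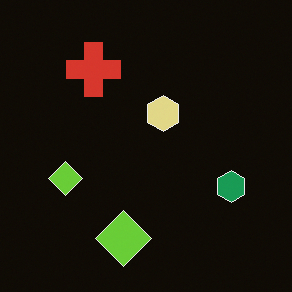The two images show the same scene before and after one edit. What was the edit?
The image was color-inverted (negative).

The light background has become dark and every shape's color is its complement — a photographic negative.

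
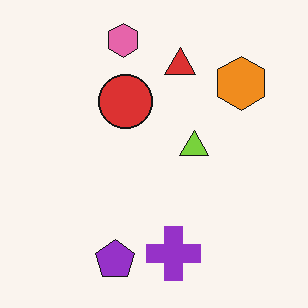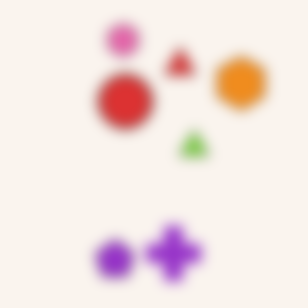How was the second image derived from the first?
The second image is the first strongly gaussian-blurred.

Shape edges and outlines are uniformly softened across the whole image.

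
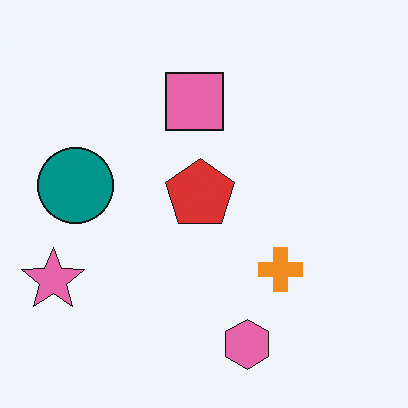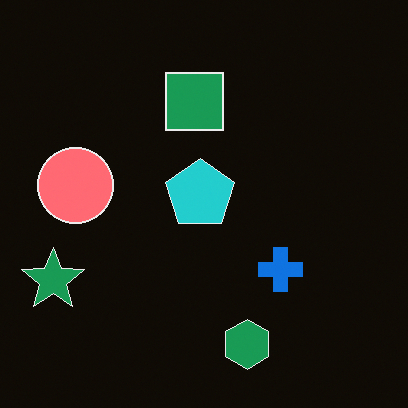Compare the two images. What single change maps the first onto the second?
The transformation is: color-inverted (negative).

The light background has become dark and every shape's color is its complement — a photographic negative.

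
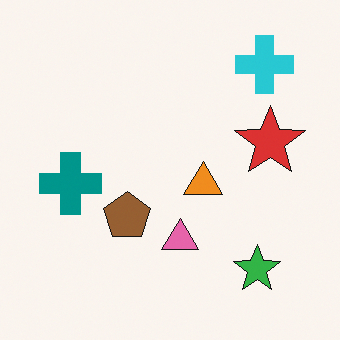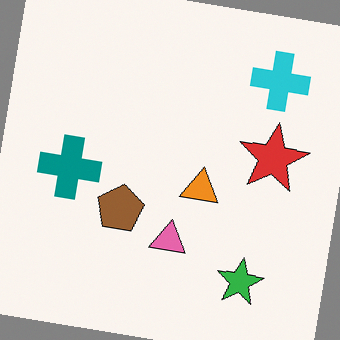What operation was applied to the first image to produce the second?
The transformation is: rotated clockwise by a few degrees.

Every shape is tilted by the same angle and the image corners show triangular fill wedges — a whole-image rotation by a non-right angle.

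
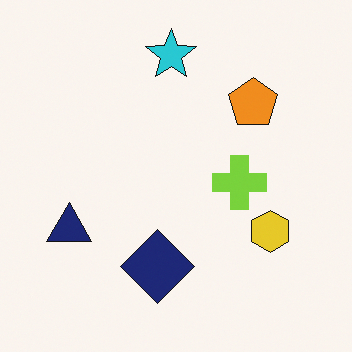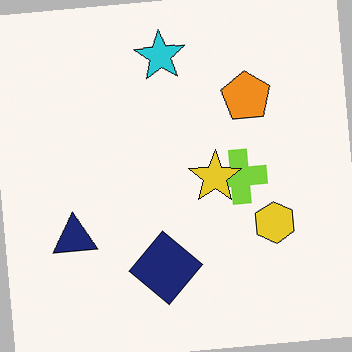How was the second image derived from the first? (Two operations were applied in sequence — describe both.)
It was rotated counter-clockwise by a slight angle, then overlaid with an additional yellow star.

Every shape is tilted by the same angle and the image corners show triangular fill wedges — a whole-image rotation by a non-right angle. A yellow star appears in the second image that is absent from the first.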